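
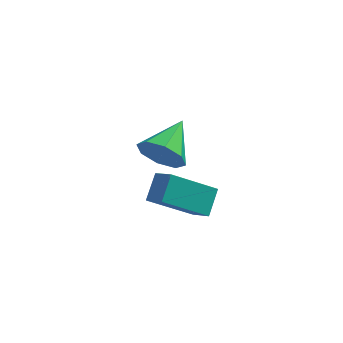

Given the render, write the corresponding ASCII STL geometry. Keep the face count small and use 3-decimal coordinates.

solid 
facet normal -0.288 -0.894 -0.344
outer loop
vertex -0.458 1.59 -4.196
vertex -0.944 1.434 -3.383
vertex -1.152 1.828 -4.233
endloop
endfacet
facet normal 0.269 0.680 -0.682
outer loop
vertex -0.458 1.59 -4.196
vertex -1.152 1.828 -4.233
vertex -0.436 3.006 -2.777
endloop
endfacet
facet normal -0.288 -0.894 -0.344
outer loop
vertex -1.152 1.828 -4.233
vertex -0.944 1.434 -3.383
vertex -1.724 1.835 -3.772
endloop
endfacet
facet normal -0.368 0.803 -0.469
outer loop
vertex -1.152 1.828 -4.233
vertex -1.724 1.835 -3.772
vertex -0.436 3.006 -2.777
endloop
endfacet
facet normal -0.288 -0.894 -0.344
outer loop
vertex -1.724 1.835 -3.772
vertex -0.944 1.434 -3.383
vertex -1.839 1.607 -3.083
endloop
endfacet
facet normal -0.714 0.692 0.110
outer loop
vertex -1.724 1.835 -3.772
vertex -1.839 1.607 -3.083
vertex -0.436 3.006 -2.777
endloop
endfacet
facet normal -0.288 -0.893 -0.345
outer loop
vertex -1.839 1.607 -3.083
vertex -0.944 1.434 -3.383
vertex -1.43 1.277 -2.57
endloop
endfacet
facet normal -0.566 0.411 0.715
outer loop
vertex -1.839 1.607 -3.083
vertex -1.43 1.277 -2.57
vertex -0.436 3.006 -2.777
endloop
endfacet
facet normal -0.288 -0.893 -0.345
outer loop
vertex -1.43 1.277 -2.57
vertex -0.944 1.434 -3.383
vertex -0.736 1.039 -2.533
endloop
endfacet
facet normal -0.010 0.125 0.992
outer loop
vertex -1.43 1.277 -2.57
vertex -0.736 1.039 -2.533
vertex -0.436 3.006 -2.777
endloop
endfacet
facet normal -0.289 -0.893 -0.345
outer loop
vertex -0.736 1.039 -2.533
vertex -0.944 1.434 -3.383
vertex -0.164 1.032 -2.994
endloop
endfacet
facet normal 0.628 0.001 0.779
outer loop
vertex -0.736 1.039 -2.533
vertex -0.164 1.032 -2.994
vertex -0.436 3.006 -2.777
endloop
endfacet
facet normal -0.288 -0.893 -0.345
outer loop
vertex -0.164 1.032 -2.994
vertex -0.944 1.434 -3.383
vertex -0.048 1.26 -3.682
endloop
endfacet
facet normal 0.973 0.112 0.201
outer loop
vertex -0.164 1.032 -2.994
vertex -0.048 1.26 -3.682
vertex -0.436 3.006 -2.777
endloop
endfacet
facet normal -0.288 -0.894 -0.344
outer loop
vertex -0.048 1.26 -3.682
vertex -0.944 1.434 -3.383
vertex -0.458 1.59 -4.196
endloop
endfacet
facet normal 0.825 0.394 -0.405
outer loop
vertex -0.048 1.26 -3.682
vertex -0.458 1.59 -4.196
vertex -0.436 3.006 -2.777
endloop
endfacet
facet normal -0.631 0.555 -0.542
outer loop
vertex -0.85 -2.154 -2.525
vertex -0.677 -1.293 -1.845
vertex 0.625 -1.568 -3.641
endloop
endfacet
facet normal -0.156 -0.775 -0.613
outer loop
vertex 1.237 -2.107 -3.115
vertex -0.85 -2.154 -2.525
vertex 0.625 -1.568 -3.641
endloop
endfacet
facet normal -0.630 0.555 -0.542
outer loop
vertex 0.625 -1.568 -3.641
vertex -0.677 -1.293 -1.845
vertex 0.798 -0.708 -2.961
endloop
endfacet
facet normal 0.760 0.302 -0.575
outer loop
vertex 0.798 -0.708 -2.961
vertex 1.237 -2.107 -3.115
vertex 0.625 -1.568 -3.641
endloop
endfacet
facet normal -0.760 -0.302 0.575
outer loop
vertex -0.85 -2.154 -2.525
vertex -0.065 -1.832 -1.319
vertex -0.677 -1.293 -1.845
endloop
endfacet
facet normal -0.156 -0.775 -0.612
outer loop
vertex -0.238 -2.692 -1.999
vertex -0.85 -2.154 -2.525
vertex 1.237 -2.107 -3.115
endloop
endfacet
facet normal -0.760 -0.302 0.575
outer loop
vertex -0.238 -2.692 -1.999
vertex -0.065 -1.832 -1.319
vertex -0.85 -2.154 -2.525
endloop
endfacet
facet normal 0.156 0.775 0.612
outer loop
vertex -0.677 -1.293 -1.845
vertex -0.065 -1.832 -1.319
vertex 0.798 -0.708 -2.961
endloop
endfacet
facet normal 0.760 0.302 -0.576
outer loop
vertex 1.41 -1.246 -2.435
vertex 1.237 -2.107 -3.115
vertex 0.798 -0.708 -2.961
endloop
endfacet
facet normal 0.155 0.775 0.612
outer loop
vertex 0.798 -0.708 -2.961
vertex -0.065 -1.832 -1.319
vertex 1.41 -1.246 -2.435
endloop
endfacet
facet normal 0.631 -0.555 0.542
outer loop
vertex 1.41 -1.246 -2.435
vertex -0.238 -2.692 -1.999
vertex 1.237 -2.107 -3.115
endloop
endfacet
facet normal 0.631 -0.555 0.542
outer loop
vertex -0.065 -1.832 -1.319
vertex -0.238 -2.692 -1.999
vertex 1.41 -1.246 -2.435
endloop
endfacet

endsolid


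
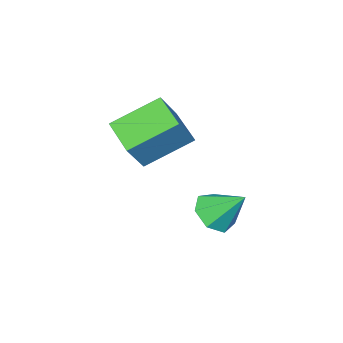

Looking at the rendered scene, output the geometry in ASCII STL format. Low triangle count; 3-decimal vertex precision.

solid 
facet normal -0.566 -0.087 -0.820
outer loop
vertex -2.287 0.161 0.076
vertex -3.991 1.034 1.16
vertex -1.815 1.687 -0.412
endloop
endfacet
facet normal 0.774 -0.397 -0.493
outer loop
vertex -0.909 1.826 0.9
vertex -2.287 0.161 0.076
vertex -1.815 1.687 -0.412
endloop
endfacet
facet normal -0.566 -0.087 -0.820
outer loop
vertex -1.815 1.687 -0.412
vertex -3.991 1.034 1.16
vertex -3.519 2.56 0.672
endloop
endfacet
facet normal 0.282 0.914 -0.292
outer loop
vertex -3.519 2.56 0.672
vertex -0.909 1.826 0.9
vertex -1.815 1.687 -0.412
endloop
endfacet
facet normal -0.282 -0.914 0.292
outer loop
vertex -2.287 0.161 0.076
vertex -3.085 1.173 2.472
vertex -3.991 1.034 1.16
endloop
endfacet
facet normal 0.774 -0.397 -0.493
outer loop
vertex -1.381 0.3 1.388
vertex -2.287 0.161 0.076
vertex -0.909 1.826 0.9
endloop
endfacet
facet normal -0.282 -0.914 0.292
outer loop
vertex -1.381 0.3 1.388
vertex -3.085 1.173 2.472
vertex -2.287 0.161 0.076
endloop
endfacet
facet normal -0.774 0.397 0.493
outer loop
vertex -3.991 1.034 1.16
vertex -3.085 1.173 2.472
vertex -3.519 2.56 0.672
endloop
endfacet
facet normal 0.282 0.914 -0.292
outer loop
vertex -2.613 2.699 1.984
vertex -0.909 1.826 0.9
vertex -3.519 2.56 0.672
endloop
endfacet
facet normal -0.774 0.397 0.493
outer loop
vertex -3.519 2.56 0.672
vertex -3.085 1.173 2.472
vertex -2.613 2.699 1.984
endloop
endfacet
facet normal 0.566 0.087 0.820
outer loop
vertex -2.613 2.699 1.984
vertex -1.381 0.3 1.388
vertex -0.909 1.826 0.9
endloop
endfacet
facet normal 0.566 0.087 0.820
outer loop
vertex -3.085 1.173 2.472
vertex -1.381 0.3 1.388
vertex -2.613 2.699 1.984
endloop
endfacet
facet normal 0.257 -0.649 -0.716
outer loop
vertex -2.899 3.235 -2.515
vertex -3.747 3.389 -2.959
vertex -2.907 3.858 -3.082
endloop
endfacet
facet normal 0.746 0.453 0.488
outer loop
vertex -2.899 3.235 -2.515
vertex -2.907 3.858 -3.082
vertex -4.193 4.511 -1.721
endloop
endfacet
facet normal 0.257 -0.649 -0.716
outer loop
vertex -2.907 3.858 -3.082
vertex -3.747 3.389 -2.959
vertex -3.548 4.127 -3.556
endloop
endfacet
facet normal 0.414 0.909 -0.045
outer loop
vertex -2.907 3.858 -3.082
vertex -3.548 4.127 -3.556
vertex -4.193 4.511 -1.721
endloop
endfacet
facet normal 0.257 -0.649 -0.716
outer loop
vertex -3.548 4.127 -3.556
vertex -3.747 3.389 -2.959
vertex -4.339 3.841 -3.581
endloop
endfacet
facet normal -0.316 0.900 -0.299
outer loop
vertex -3.548 4.127 -3.556
vertex -4.339 3.841 -3.581
vertex -4.193 4.511 -1.721
endloop
endfacet
facet normal 0.258 -0.648 -0.716
outer loop
vertex -4.339 3.841 -3.581
vertex -3.747 3.389 -2.959
vertex -4.684 3.214 -3.138
endloop
endfacet
facet normal -0.897 0.433 -0.086
outer loop
vertex -4.339 3.841 -3.581
vertex -4.684 3.214 -3.138
vertex -4.193 4.511 -1.721
endloop
endfacet
facet normal 0.258 -0.649 -0.716
outer loop
vertex -4.684 3.214 -3.138
vertex -3.747 3.389 -2.959
vertex -4.324 2.719 -2.56
endloop
endfacet
facet normal -0.890 -0.139 0.435
outer loop
vertex -4.684 3.214 -3.138
vertex -4.324 2.719 -2.56
vertex -4.193 4.511 -1.721
endloop
endfacet
facet normal 0.258 -0.648 -0.716
outer loop
vertex -4.324 2.719 -2.56
vertex -3.747 3.389 -2.959
vertex -3.529 2.729 -2.283
endloop
endfacet
facet normal -0.299 -0.387 0.872
outer loop
vertex -4.324 2.719 -2.56
vertex -3.529 2.729 -2.283
vertex -4.193 4.511 -1.721
endloop
endfacet
facet normal 0.257 -0.649 -0.716
outer loop
vertex -3.529 2.729 -2.283
vertex -3.747 3.389 -2.959
vertex -2.899 3.235 -2.515
endloop
endfacet
facet normal 0.428 -0.123 0.895
outer loop
vertex -3.529 2.729 -2.283
vertex -2.899 3.235 -2.515
vertex -4.193 4.511 -1.721
endloop
endfacet

endsolid


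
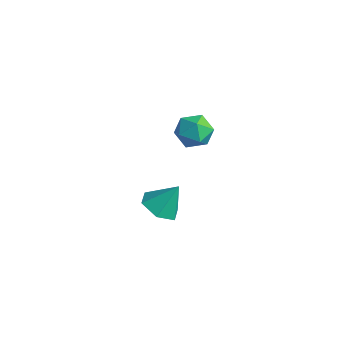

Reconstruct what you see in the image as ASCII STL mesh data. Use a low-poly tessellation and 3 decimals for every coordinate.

solid 
facet normal -0.175 0.077 0.982
outer loop
vertex 3.148 -1.11 3.747
vertex 2.765 -2.055 3.753
vertex 3.76 -1.908 3.919
endloop
endfacet
facet normal 0.389 0.469 0.793
outer loop
vertex 3.148 -1.11 3.747
vertex 3.76 -1.908 3.919
vertex 4.072 -1.147 3.316
endloop
endfacet
facet normal 0.177 0.938 0.298
outer loop
vertex 3.148 -1.11 3.747
vertex 4.072 -1.147 3.316
vertex 3.269 -0.824 2.776
endloop
endfacet
facet normal -0.519 0.835 0.181
outer loop
vertex 3.148 -1.11 3.747
vertex 3.269 -0.824 2.776
vertex 2.461 -1.385 3.046
endloop
endfacet
facet normal -0.737 0.303 0.604
outer loop
vertex 3.148 -1.11 3.747
vertex 2.461 -1.385 3.046
vertex 2.765 -2.055 3.753
endloop
endfacet
facet normal 0.869 0.034 0.493
outer loop
vertex 4.072 -1.147 3.316
vertex 3.76 -1.908 3.919
vertex 4.259 -2.115 3.054
endloop
endfacet
facet normal -0.044 -0.601 0.798
outer loop
vertex 3.76 -1.908 3.919
vertex 2.765 -2.055 3.753
vertex 3.451 -2.676 3.324
endloop
endfacet
facet normal -0.954 -0.235 0.187
outer loop
vertex 2.765 -2.055 3.753
vertex 2.461 -1.385 3.046
vertex 2.648 -2.353 2.784
endloop
endfacet
facet normal -0.601 0.626 -0.497
outer loop
vertex 2.461 -1.385 3.046
vertex 3.269 -0.824 2.776
vertex 2.96 -1.592 2.181
endloop
endfacet
facet normal 0.526 0.793 -0.307
outer loop
vertex 3.269 -0.824 2.776
vertex 4.072 -1.147 3.316
vertex 3.955 -1.445 2.347
endloop
endfacet
facet normal 0.519 -0.835 -0.181
outer loop
vertex 3.572 -2.39 2.353
vertex 4.259 -2.115 3.054
vertex 3.451 -2.676 3.324
endloop
endfacet
facet normal -0.177 -0.938 -0.298
outer loop
vertex 3.572 -2.39 2.353
vertex 3.451 -2.676 3.324
vertex 2.648 -2.353 2.784
endloop
endfacet
facet normal -0.389 -0.469 -0.793
outer loop
vertex 3.572 -2.39 2.353
vertex 2.648 -2.353 2.784
vertex 2.96 -1.592 2.181
endloop
endfacet
facet normal 0.175 -0.077 -0.982
outer loop
vertex 3.572 -2.39 2.353
vertex 2.96 -1.592 2.181
vertex 3.955 -1.445 2.347
endloop
endfacet
facet normal 0.737 -0.303 -0.604
outer loop
vertex 3.572 -2.39 2.353
vertex 3.955 -1.445 2.347
vertex 4.259 -2.115 3.054
endloop
endfacet
facet normal 0.601 -0.626 0.497
outer loop
vertex 3.451 -2.676 3.324
vertex 4.259 -2.115 3.054
vertex 3.76 -1.908 3.919
endloop
endfacet
facet normal -0.526 -0.793 0.307
outer loop
vertex 2.648 -2.353 2.784
vertex 3.451 -2.676 3.324
vertex 2.765 -2.055 3.753
endloop
endfacet
facet normal -0.869 -0.034 -0.493
outer loop
vertex 2.96 -1.592 2.181
vertex 2.648 -2.353 2.784
vertex 2.461 -1.385 3.046
endloop
endfacet
facet normal 0.044 0.601 -0.798
outer loop
vertex 3.955 -1.445 2.347
vertex 2.96 -1.592 2.181
vertex 3.269 -0.824 2.776
endloop
endfacet
facet normal 0.954 0.235 -0.187
outer loop
vertex 4.259 -2.115 3.054
vertex 3.955 -1.445 2.347
vertex 4.072 -1.147 3.316
endloop
endfacet
facet normal -0.285 -0.462 -0.840
outer loop
vertex 2.65 -2.317 -3.743
vertex 1.648 -2.443 -3.334
vertex 1.894 -1.55 -3.909
endloop
endfacet
facet normal 0.717 0.696 -0.048
outer loop
vertex 2.65 -2.317 -3.743
vertex 1.894 -1.55 -3.909
vertex 2.132 -1.657 -1.906
endloop
endfacet
facet normal -0.285 -0.462 -0.840
outer loop
vertex 1.894 -1.55 -3.909
vertex 1.648 -2.443 -3.334
vertex 0.891 -1.676 -3.499
endloop
endfacet
facet normal -0.098 0.993 0.065
outer loop
vertex 1.894 -1.55 -3.909
vertex 0.891 -1.676 -3.499
vertex 2.132 -1.657 -1.906
endloop
endfacet
facet normal -0.285 -0.462 -0.840
outer loop
vertex 0.891 -1.676 -3.499
vertex 1.648 -2.443 -3.334
vertex 0.646 -2.569 -2.924
endloop
endfacet
facet normal -0.676 0.521 0.521
outer loop
vertex 0.891 -1.676 -3.499
vertex 0.646 -2.569 -2.924
vertex 2.132 -1.657 -1.906
endloop
endfacet
facet normal -0.285 -0.462 -0.840
outer loop
vertex 0.646 -2.569 -2.924
vertex 1.648 -2.443 -3.334
vertex 1.402 -3.336 -2.759
endloop
endfacet
facet normal -0.440 -0.248 0.863
outer loop
vertex 0.646 -2.569 -2.924
vertex 1.402 -3.336 -2.759
vertex 2.132 -1.657 -1.906
endloop
endfacet
facet normal -0.284 -0.462 -0.840
outer loop
vertex 1.402 -3.336 -2.759
vertex 1.648 -2.443 -3.334
vertex 2.405 -3.21 -3.168
endloop
endfacet
facet normal 0.374 -0.544 0.751
outer loop
vertex 1.402 -3.336 -2.759
vertex 2.405 -3.21 -3.168
vertex 2.132 -1.657 -1.906
endloop
endfacet
facet normal -0.285 -0.463 -0.840
outer loop
vertex 2.405 -3.21 -3.168
vertex 1.648 -2.443 -3.334
vertex 2.65 -2.317 -3.743
endloop
endfacet
facet normal 0.953 -0.072 0.295
outer loop
vertex 2.405 -3.21 -3.168
vertex 2.65 -2.317 -3.743
vertex 2.132 -1.657 -1.906
endloop
endfacet

endsolid


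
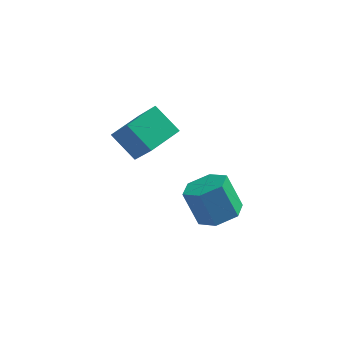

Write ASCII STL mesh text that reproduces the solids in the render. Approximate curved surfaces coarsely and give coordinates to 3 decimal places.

solid 
facet normal 0.417 -0.185 -0.890
outer loop
vertex 3.011 1.665 -1.3
vertex 2.362 2.056 -1.685
vertex 3.05 2.5 -1.455
endloop
endfacet
facet normal 0.908 0.035 0.418
outer loop
vertex 3.011 1.665 -1.3
vertex 3.05 2.5 -1.455
vertex 2.407 1.933 -0.01
endloop
endfacet
facet normal 0.908 0.036 0.418
outer loop
vertex 2.407 1.933 -0.01
vertex 3.05 2.5 -1.455
vertex 2.445 2.768 -0.165
endloop
endfacet
facet normal -0.417 0.184 0.890
outer loop
vertex 2.407 1.933 -0.01
vertex 2.445 2.768 -0.165
vertex 1.758 2.324 -0.395
endloop
endfacet
facet normal 0.417 -0.184 -0.890
outer loop
vertex 3.05 2.5 -1.455
vertex 2.362 2.056 -1.685
vertex 2.4 2.891 -1.84
endloop
endfacet
facet normal 0.493 0.869 0.051
outer loop
vertex 3.05 2.5 -1.455
vertex 2.4 2.891 -1.84
vertex 2.445 2.768 -0.165
endloop
endfacet
facet normal 0.493 0.868 0.051
outer loop
vertex 2.445 2.768 -0.165
vertex 2.4 2.891 -1.84
vertex 1.796 3.159 -0.55
endloop
endfacet
facet normal -0.417 0.184 0.890
outer loop
vertex 2.445 2.768 -0.165
vertex 1.796 3.159 -0.55
vertex 1.758 2.324 -0.395
endloop
endfacet
facet normal 0.417 -0.184 -0.890
outer loop
vertex 2.4 2.891 -1.84
vertex 2.362 2.056 -1.685
vertex 1.713 2.447 -2.07
endloop
endfacet
facet normal -0.415 0.832 -0.367
outer loop
vertex 2.4 2.891 -1.84
vertex 1.713 2.447 -2.07
vertex 1.796 3.159 -0.55
endloop
endfacet
facet normal -0.415 0.832 -0.367
outer loop
vertex 1.796 3.159 -0.55
vertex 1.713 2.447 -2.07
vertex 1.109 2.715 -0.78
endloop
endfacet
facet normal -0.417 0.184 0.890
outer loop
vertex 1.796 3.159 -0.55
vertex 1.109 2.715 -0.78
vertex 1.758 2.324 -0.395
endloop
endfacet
facet normal 0.417 -0.184 -0.890
outer loop
vertex 1.713 2.447 -2.07
vertex 2.362 2.056 -1.685
vertex 1.675 1.612 -1.915
endloop
endfacet
facet normal -0.908 -0.036 -0.418
outer loop
vertex 1.713 2.447 -2.07
vertex 1.675 1.612 -1.915
vertex 1.109 2.715 -0.78
endloop
endfacet
facet normal -0.908 -0.035 -0.418
outer loop
vertex 1.109 2.715 -0.78
vertex 1.675 1.612 -1.915
vertex 1.07 1.88 -0.625
endloop
endfacet
facet normal -0.417 0.185 0.890
outer loop
vertex 1.109 2.715 -0.78
vertex 1.07 1.88 -0.625
vertex 1.758 2.324 -0.395
endloop
endfacet
facet normal 0.417 -0.184 -0.890
outer loop
vertex 1.675 1.612 -1.915
vertex 2.362 2.056 -1.685
vertex 2.324 1.221 -1.53
endloop
endfacet
facet normal -0.493 -0.868 -0.051
outer loop
vertex 1.675 1.612 -1.915
vertex 2.324 1.221 -1.53
vertex 1.07 1.88 -0.625
endloop
endfacet
facet normal -0.493 -0.869 -0.050
outer loop
vertex 1.07 1.88 -0.625
vertex 2.324 1.221 -1.53
vertex 1.72 1.489 -0.24
endloop
endfacet
facet normal -0.417 0.184 0.890
outer loop
vertex 1.07 1.88 -0.625
vertex 1.72 1.489 -0.24
vertex 1.758 2.324 -0.395
endloop
endfacet
facet normal 0.417 -0.184 -0.890
outer loop
vertex 2.324 1.221 -1.53
vertex 2.362 2.056 -1.685
vertex 3.011 1.665 -1.3
endloop
endfacet
facet normal 0.415 -0.832 0.367
outer loop
vertex 2.324 1.221 -1.53
vertex 3.011 1.665 -1.3
vertex 1.72 1.489 -0.24
endloop
endfacet
facet normal 0.415 -0.832 0.367
outer loop
vertex 1.72 1.489 -0.24
vertex 3.011 1.665 -1.3
vertex 2.407 1.933 -0.01
endloop
endfacet
facet normal -0.417 0.184 0.890
outer loop
vertex 1.72 1.489 -0.24
vertex 2.407 1.933 -0.01
vertex 1.758 2.324 -0.395
endloop
endfacet
facet normal -0.440 0.465 -0.768
outer loop
vertex -1.388 2.017 2.101
vertex -0.641 3.094 2.325
vertex -0.492 1.559 1.311
endloop
endfacet
facet normal -0.562 -0.810 -0.168
outer loop
vertex 0.221 0.806 2.555
vertex -1.388 2.017 2.101
vertex -0.492 1.559 1.311
endloop
endfacet
facet normal -0.440 0.465 -0.768
outer loop
vertex -0.492 1.559 1.311
vertex -0.641 3.094 2.325
vertex 0.256 2.636 1.534
endloop
endfacet
facet normal 0.700 -0.358 -0.618
outer loop
vertex 0.256 2.636 1.534
vertex 0.221 0.806 2.555
vertex -0.492 1.559 1.311
endloop
endfacet
facet normal -0.700 0.357 0.618
outer loop
vertex -1.388 2.017 2.101
vertex 0.072 2.341 3.569
vertex -0.641 3.094 2.325
endloop
endfacet
facet normal -0.562 -0.810 -0.168
outer loop
vertex -0.676 1.264 3.346
vertex -1.388 2.017 2.101
vertex 0.221 0.806 2.555
endloop
endfacet
facet normal -0.700 0.359 0.617
outer loop
vertex -0.676 1.264 3.346
vertex 0.072 2.341 3.569
vertex -1.388 2.017 2.101
endloop
endfacet
facet normal 0.562 0.810 0.168
outer loop
vertex -0.641 3.094 2.325
vertex 0.072 2.341 3.569
vertex 0.256 2.636 1.534
endloop
endfacet
facet normal 0.701 -0.358 -0.617
outer loop
vertex 0.968 1.883 2.779
vertex 0.221 0.806 2.555
vertex 0.256 2.636 1.534
endloop
endfacet
facet normal 0.562 0.810 0.168
outer loop
vertex 0.256 2.636 1.534
vertex 0.072 2.341 3.569
vertex 0.968 1.883 2.779
endloop
endfacet
facet normal 0.440 -0.465 0.768
outer loop
vertex 0.968 1.883 2.779
vertex -0.676 1.264 3.346
vertex 0.221 0.806 2.555
endloop
endfacet
facet normal 0.440 -0.465 0.768
outer loop
vertex 0.072 2.341 3.569
vertex -0.676 1.264 3.346
vertex 0.968 1.883 2.779
endloop
endfacet

endsolid


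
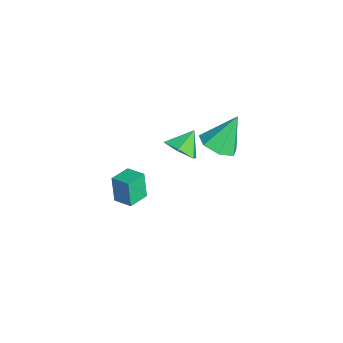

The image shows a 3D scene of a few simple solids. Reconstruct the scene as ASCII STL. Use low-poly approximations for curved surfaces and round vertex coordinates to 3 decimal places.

solid 
facet normal -0.690 0.711 -0.137
outer loop
vertex -1.775 -1.596 -2.726
vertex -1.007 -0.804 -2.482
vertex -1.376 -1.506 -4.273
endloop
endfacet
facet normal -0.680 -0.701 -0.216
outer loop
vertex -0.493 -2.416 -4.098
vertex -1.775 -1.596 -2.726
vertex -1.376 -1.506 -4.273
endloop
endfacet
facet normal -0.689 0.711 -0.137
outer loop
vertex -1.376 -1.506 -4.273
vertex -1.007 -0.804 -2.482
vertex -0.607 -0.714 -4.029
endloop
endfacet
facet normal 0.249 0.056 -0.967
outer loop
vertex -0.607 -0.714 -4.029
vertex -0.493 -2.416 -4.098
vertex -1.376 -1.506 -4.273
endloop
endfacet
facet normal -0.249 -0.056 0.967
outer loop
vertex -1.775 -1.596 -2.726
vertex -0.124 -1.714 -2.307
vertex -1.007 -0.804 -2.482
endloop
endfacet
facet normal -0.680 -0.701 -0.217
outer loop
vertex -0.893 -2.506 -2.551
vertex -1.775 -1.596 -2.726
vertex -0.493 -2.416 -4.098
endloop
endfacet
facet normal -0.249 -0.056 0.967
outer loop
vertex -0.893 -2.506 -2.551
vertex -0.124 -1.714 -2.307
vertex -1.775 -1.596 -2.726
endloop
endfacet
facet normal 0.680 0.701 0.216
outer loop
vertex -1.007 -0.804 -2.482
vertex -0.124 -1.714 -2.307
vertex -0.607 -0.714 -4.029
endloop
endfacet
facet normal 0.249 0.056 -0.967
outer loop
vertex 0.275 -1.624 -3.854
vertex -0.493 -2.416 -4.098
vertex -0.607 -0.714 -4.029
endloop
endfacet
facet normal 0.680 0.701 0.216
outer loop
vertex -0.607 -0.714 -4.029
vertex -0.124 -1.714 -2.307
vertex 0.275 -1.624 -3.854
endloop
endfacet
facet normal 0.690 -0.711 0.137
outer loop
vertex 0.275 -1.624 -3.854
vertex -0.893 -2.506 -2.551
vertex -0.493 -2.416 -4.098
endloop
endfacet
facet normal 0.689 -0.711 0.136
outer loop
vertex -0.124 -1.714 -2.307
vertex -0.893 -2.506 -2.551
vertex 0.275 -1.624 -3.854
endloop
endfacet
facet normal 0.474 -0.580 -0.663
outer loop
vertex 3.332 0.452 3.994
vertex 2.635 0.665 3.309
vertex 3.45 1.24 3.389
endloop
endfacet
facet normal 0.472 0.491 0.732
outer loop
vertex 3.332 0.452 3.994
vertex 3.45 1.24 3.389
vertex 2.005 1.435 4.191
endloop
endfacet
facet normal 0.474 -0.579 -0.663
outer loop
vertex 3.45 1.24 3.389
vertex 2.635 0.665 3.309
vertex 2.753 1.453 2.705
endloop
endfacet
facet normal 0.192 0.975 0.108
outer loop
vertex 3.45 1.24 3.389
vertex 2.753 1.453 2.705
vertex 2.005 1.435 4.191
endloop
endfacet
facet normal 0.474 -0.579 -0.663
outer loop
vertex 2.753 1.453 2.705
vertex 2.635 0.665 3.309
vertex 1.938 0.878 2.624
endloop
endfacet
facet normal -0.539 0.801 -0.262
outer loop
vertex 2.753 1.453 2.705
vertex 1.938 0.878 2.624
vertex 2.005 1.435 4.191
endloop
endfacet
facet normal 0.474 -0.579 -0.663
outer loop
vertex 1.938 0.878 2.624
vertex 2.635 0.665 3.309
vertex 1.821 0.09 3.229
endloop
endfacet
facet normal -0.990 0.141 -0.008
outer loop
vertex 1.938 0.878 2.624
vertex 1.821 0.09 3.229
vertex 2.005 1.435 4.191
endloop
endfacet
facet normal 0.474 -0.579 -0.663
outer loop
vertex 1.821 0.09 3.229
vertex 2.635 0.665 3.309
vertex 2.518 -0.123 3.913
endloop
endfacet
facet normal -0.709 -0.343 0.616
outer loop
vertex 1.821 0.09 3.229
vertex 2.518 -0.123 3.913
vertex 2.005 1.435 4.191
endloop
endfacet
facet normal 0.475 -0.579 -0.663
outer loop
vertex 2.518 -0.123 3.913
vertex 2.635 0.665 3.309
vertex 3.332 0.452 3.994
endloop
endfacet
facet normal 0.021 -0.169 0.985
outer loop
vertex 2.518 -0.123 3.913
vertex 3.332 0.452 3.994
vertex 2.005 1.435 4.191
endloop
endfacet
facet normal 0.193 -0.479 -0.856
outer loop
vertex 1.066 2.011 1.916
vertex 0.567 2.804 1.36
vertex 1.618 2.728 1.639
endloop
endfacet
facet normal 0.638 -0.204 0.743
outer loop
vertex 1.066 2.011 1.916
vertex 1.618 2.728 1.639
vertex 0.153 3.836 3.2
endloop
endfacet
facet normal 0.193 -0.480 -0.856
outer loop
vertex 1.618 2.728 1.639
vertex 0.567 2.804 1.36
vertex 1.378 3.502 1.151
endloop
endfacet
facet normal 0.782 0.487 0.388
outer loop
vertex 1.618 2.728 1.639
vertex 1.378 3.502 1.151
vertex 0.153 3.836 3.2
endloop
endfacet
facet normal 0.192 -0.480 -0.856
outer loop
vertex 1.378 3.502 1.151
vertex 0.567 2.804 1.36
vertex 0.527 3.751 0.82
endloop
endfacet
facet normal 0.277 0.961 0.009
outer loop
vertex 1.378 3.502 1.151
vertex 0.527 3.751 0.82
vertex 0.153 3.836 3.2
endloop
endfacet
facet normal 0.192 -0.480 -0.856
outer loop
vertex 0.527 3.751 0.82
vertex 0.567 2.804 1.36
vertex -0.294 3.287 0.896
endloop
endfacet
facet normal -0.497 0.861 -0.109
outer loop
vertex 0.527 3.751 0.82
vertex -0.294 3.287 0.896
vertex 0.153 3.836 3.2
endloop
endfacet
facet normal 0.192 -0.480 -0.856
outer loop
vertex -0.294 3.287 0.896
vertex 0.567 2.804 1.36
vertex -0.467 2.46 1.321
endloop
endfacet
facet normal -0.957 0.263 0.123
outer loop
vertex -0.294 3.287 0.896
vertex -0.467 2.46 1.321
vertex 0.153 3.836 3.2
endloop
endfacet
facet normal 0.192 -0.480 -0.856
outer loop
vertex -0.467 2.46 1.321
vertex 0.567 2.804 1.36
vertex 0.138 1.892 1.775
endloop
endfacet
facet normal -0.757 -0.383 0.530
outer loop
vertex -0.467 2.46 1.321
vertex 0.138 1.892 1.775
vertex 0.153 3.836 3.2
endloop
endfacet
facet normal 0.192 -0.480 -0.856
outer loop
vertex 0.138 1.892 1.775
vertex 0.567 2.804 1.36
vertex 1.066 2.011 1.916
endloop
endfacet
facet normal -0.047 -0.590 0.806
outer loop
vertex 0.138 1.892 1.775
vertex 1.066 2.011 1.916
vertex 0.153 3.836 3.2
endloop
endfacet

endsolid


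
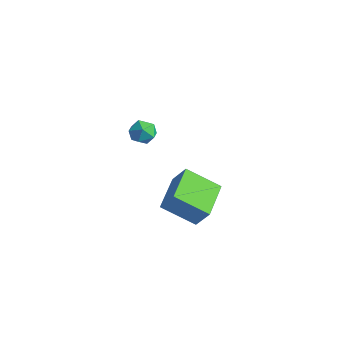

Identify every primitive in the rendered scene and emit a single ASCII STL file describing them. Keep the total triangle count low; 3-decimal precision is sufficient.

solid 
facet normal -0.838 0.241 0.490
outer loop
vertex -3.12 -1.534 2.916
vertex -2.763 -1.435 3.478
vertex -2.866 -0.925 3.051
endloop
endfacet
facet normal -0.887 0.415 -0.202
outer loop
vertex -3.12 -1.534 2.916
vertex -2.866 -0.925 3.051
vertex -2.838 -1.17 2.425
endloop
endfacet
facet normal -0.790 -0.179 -0.586
outer loop
vertex -3.12 -1.534 2.916
vertex -2.838 -1.17 2.425
vertex -2.718 -1.83 2.465
endloop
endfacet
facet normal -0.680 -0.721 -0.133
outer loop
vertex -3.12 -1.534 2.916
vertex -2.718 -1.83 2.465
vertex -2.672 -1.994 3.116
endloop
endfacet
facet normal -0.710 -0.460 0.532
outer loop
vertex -3.12 -1.534 2.916
vertex -2.672 -1.994 3.116
vertex -2.763 -1.435 3.478
endloop
endfacet
facet normal -0.356 0.865 -0.354
outer loop
vertex -2.838 -1.17 2.425
vertex -2.866 -0.925 3.051
vertex -2.308 -0.846 2.684
endloop
endfacet
facet normal -0.277 0.583 0.764
outer loop
vertex -2.866 -0.925 3.051
vertex -2.763 -1.435 3.478
vertex -2.262 -1.01 3.335
endloop
endfacet
facet normal -0.070 -0.550 0.832
outer loop
vertex -2.763 -1.435 3.478
vertex -2.672 -1.994 3.116
vertex -2.142 -1.67 3.375
endloop
endfacet
facet normal -0.022 -0.970 -0.243
outer loop
vertex -2.672 -1.994 3.116
vertex -2.718 -1.83 2.465
vertex -2.114 -1.915 2.749
endloop
endfacet
facet normal -0.198 -0.095 -0.976
outer loop
vertex -2.718 -1.83 2.465
vertex -2.838 -1.17 2.425
vertex -2.217 -1.405 2.322
endloop
endfacet
facet normal 0.680 0.721 0.133
outer loop
vertex -1.86 -1.306 2.884
vertex -2.308 -0.846 2.684
vertex -2.262 -1.01 3.335
endloop
endfacet
facet normal 0.790 0.179 0.586
outer loop
vertex -1.86 -1.306 2.884
vertex -2.262 -1.01 3.335
vertex -2.142 -1.67 3.375
endloop
endfacet
facet normal 0.887 -0.415 0.202
outer loop
vertex -1.86 -1.306 2.884
vertex -2.142 -1.67 3.375
vertex -2.114 -1.915 2.749
endloop
endfacet
facet normal 0.838 -0.241 -0.490
outer loop
vertex -1.86 -1.306 2.884
vertex -2.114 -1.915 2.749
vertex -2.217 -1.405 2.322
endloop
endfacet
facet normal 0.710 0.460 -0.532
outer loop
vertex -1.86 -1.306 2.884
vertex -2.217 -1.405 2.322
vertex -2.308 -0.846 2.684
endloop
endfacet
facet normal 0.022 0.970 0.243
outer loop
vertex -2.262 -1.01 3.335
vertex -2.308 -0.846 2.684
vertex -2.866 -0.925 3.051
endloop
endfacet
facet normal 0.198 0.095 0.976
outer loop
vertex -2.142 -1.67 3.375
vertex -2.262 -1.01 3.335
vertex -2.763 -1.435 3.478
endloop
endfacet
facet normal 0.356 -0.865 0.354
outer loop
vertex -2.114 -1.915 2.749
vertex -2.142 -1.67 3.375
vertex -2.672 -1.994 3.116
endloop
endfacet
facet normal 0.277 -0.583 -0.764
outer loop
vertex -2.217 -1.405 2.322
vertex -2.114 -1.915 2.749
vertex -2.718 -1.83 2.465
endloop
endfacet
facet normal 0.070 0.550 -0.832
outer loop
vertex -2.308 -0.846 2.684
vertex -2.217 -1.405 2.322
vertex -2.838 -1.17 2.425
endloop
endfacet
facet normal -0.588 0.787 0.188
outer loop
vertex -3.838 1.115 -2.242
vertex -3.199 1.354 -1.243
vertex -2.716 2.185 -3.215
endloop
endfacet
facet normal -0.528 -0.198 -0.826
outer loop
vertex -1.581 0.666 -3.577
vertex -3.838 1.115 -2.242
vertex -2.716 2.185 -3.215
endloop
endfacet
facet normal -0.588 0.787 0.188
outer loop
vertex -2.716 2.185 -3.215
vertex -3.199 1.354 -1.243
vertex -2.077 2.424 -2.215
endloop
endfacet
facet normal 0.613 0.585 -0.531
outer loop
vertex -2.077 2.424 -2.215
vertex -1.581 0.666 -3.577
vertex -2.716 2.185 -3.215
endloop
endfacet
facet normal -0.613 -0.585 0.532
outer loop
vertex -3.838 1.115 -2.242
vertex -2.064 -0.165 -1.605
vertex -3.199 1.354 -1.243
endloop
endfacet
facet normal -0.528 -0.197 -0.826
outer loop
vertex -2.703 -0.404 -2.605
vertex -3.838 1.115 -2.242
vertex -1.581 0.666 -3.577
endloop
endfacet
facet normal -0.613 -0.585 0.531
outer loop
vertex -2.703 -0.404 -2.605
vertex -2.064 -0.165 -1.605
vertex -3.838 1.115 -2.242
endloop
endfacet
facet normal 0.528 0.197 0.826
outer loop
vertex -3.199 1.354 -1.243
vertex -2.064 -0.165 -1.605
vertex -2.077 2.424 -2.215
endloop
endfacet
facet normal 0.613 0.585 -0.532
outer loop
vertex -0.942 0.905 -2.578
vertex -1.581 0.666 -3.577
vertex -2.077 2.424 -2.215
endloop
endfacet
facet normal 0.528 0.197 0.826
outer loop
vertex -2.077 2.424 -2.215
vertex -2.064 -0.165 -1.605
vertex -0.942 0.905 -2.578
endloop
endfacet
facet normal 0.588 -0.787 -0.188
outer loop
vertex -0.942 0.905 -2.578
vertex -2.703 -0.404 -2.605
vertex -1.581 0.666 -3.577
endloop
endfacet
facet normal 0.588 -0.787 -0.188
outer loop
vertex -2.064 -0.165 -1.605
vertex -2.703 -0.404 -2.605
vertex -0.942 0.905 -2.578
endloop
endfacet

endsolid


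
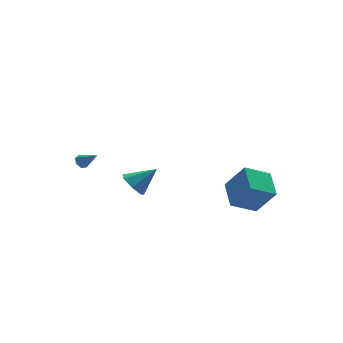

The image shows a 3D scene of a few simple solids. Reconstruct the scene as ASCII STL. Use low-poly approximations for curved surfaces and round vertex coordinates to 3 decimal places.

solid 
facet normal -0.531 0.587 -0.612
outer loop
vertex -3.713 4.017 0.649
vertex -3.943 4.22 1.043
vertex -3.521 4.367 0.818
endloop
endfacet
facet normal 0.855 -0.249 -0.456
outer loop
vertex -3.713 4.017 0.649
vertex -3.521 4.367 0.818
vertex -3.237 3.44 1.857
endloop
endfacet
facet normal -0.531 0.587 -0.611
outer loop
vertex -3.521 4.367 0.818
vertex -3.943 4.22 1.043
vertex -3.646 4.607 1.157
endloop
endfacet
facet normal 0.925 0.371 0.078
outer loop
vertex -3.521 4.367 0.818
vertex -3.646 4.607 1.157
vertex -3.237 3.44 1.857
endloop
endfacet
facet normal -0.531 0.587 -0.611
outer loop
vertex -3.646 4.607 1.157
vertex -3.943 4.22 1.043
vertex -3.995 4.556 1.411
endloop
endfacet
facet normal 0.427 0.570 0.701
outer loop
vertex -3.646 4.607 1.157
vertex -3.995 4.556 1.411
vertex -3.237 3.44 1.857
endloop
endfacet
facet normal -0.530 0.587 -0.611
outer loop
vertex -3.995 4.556 1.411
vertex -3.943 4.22 1.043
vertex -4.304 4.252 1.387
endloop
endfacet
facet normal -0.266 0.196 0.944
outer loop
vertex -3.995 4.556 1.411
vertex -4.304 4.252 1.387
vertex -3.237 3.44 1.857
endloop
endfacet
facet normal -0.530 0.587 -0.611
outer loop
vertex -4.304 4.252 1.387
vertex -3.943 4.22 1.043
vertex -4.341 3.925 1.105
endloop
endfacet
facet normal -0.629 -0.466 0.623
outer loop
vertex -4.304 4.252 1.387
vertex -4.341 3.925 1.105
vertex -3.237 3.44 1.857
endloop
endfacet
facet normal -0.530 0.587 -0.611
outer loop
vertex -4.341 3.925 1.105
vertex -3.943 4.22 1.043
vertex -4.078 3.82 0.776
endloop
endfacet
facet normal -0.391 -0.920 -0.019
outer loop
vertex -4.341 3.925 1.105
vertex -4.078 3.82 0.776
vertex -3.237 3.44 1.857
endloop
endfacet
facet normal -0.530 0.587 -0.612
outer loop
vertex -4.078 3.82 0.776
vertex -3.943 4.22 1.043
vertex -3.713 4.017 0.649
endloop
endfacet
facet normal 0.270 -0.823 -0.500
outer loop
vertex -4.078 3.82 0.776
vertex -3.713 4.017 0.649
vertex -3.237 3.44 1.857
endloop
endfacet
facet normal -0.782 0.067 -0.620
outer loop
vertex -2.904 -3.651 2.674
vertex -3.415 -3.374 3.349
vertex -2.927 -2.887 2.786
endloop
endfacet
facet normal 0.902 0.089 -0.423
outer loop
vertex -2.904 -3.651 2.674
vertex -2.927 -2.887 2.786
vertex -2.125 -3.486 4.371
endloop
endfacet
facet normal -0.782 0.068 -0.619
outer loop
vertex -2.927 -2.887 2.786
vertex -3.415 -3.374 3.349
vertex -3.317 -2.49 3.322
endloop
endfacet
facet normal 0.671 0.739 -0.060
outer loop
vertex -2.927 -2.887 2.786
vertex -3.317 -2.49 3.322
vertex -2.125 -3.486 4.371
endloop
endfacet
facet normal -0.782 0.068 -0.620
outer loop
vertex -3.317 -2.49 3.322
vertex -3.415 -3.374 3.349
vertex -3.781 -2.759 3.878
endloop
endfacet
facet normal 0.192 0.811 0.552
outer loop
vertex -3.317 -2.49 3.322
vertex -3.781 -2.759 3.878
vertex -2.125 -3.486 4.371
endloop
endfacet
facet normal -0.782 0.068 -0.620
outer loop
vertex -3.781 -2.759 3.878
vertex -3.415 -3.374 3.349
vertex -3.969 -3.491 4.035
endloop
endfacet
facet normal -0.174 0.249 0.953
outer loop
vertex -3.781 -2.759 3.878
vertex -3.969 -3.491 4.035
vertex -2.125 -3.486 4.371
endloop
endfacet
facet normal -0.782 0.068 -0.620
outer loop
vertex -3.969 -3.491 4.035
vertex -3.415 -3.374 3.349
vertex -3.74 -4.135 3.676
endloop
endfacet
facet normal -0.152 -0.522 0.839
outer loop
vertex -3.969 -3.491 4.035
vertex -3.74 -4.135 3.676
vertex -2.125 -3.486 4.371
endloop
endfacet
facet normal -0.782 0.068 -0.620
outer loop
vertex -3.74 -4.135 3.676
vertex -3.415 -3.374 3.349
vertex -3.266 -4.206 3.07
endloop
endfacet
facet normal 0.243 -0.923 0.298
outer loop
vertex -3.74 -4.135 3.676
vertex -3.266 -4.206 3.07
vertex -2.125 -3.486 4.371
endloop
endfacet
facet normal -0.782 0.068 -0.620
outer loop
vertex -3.266 -4.206 3.07
vertex -3.415 -3.374 3.349
vertex -2.904 -3.651 2.674
endloop
endfacet
facet normal 0.711 -0.652 -0.263
outer loop
vertex -3.266 -4.206 3.07
vertex -2.904 -3.651 2.674
vertex -2.125 -3.486 4.371
endloop
endfacet
facet normal -0.427 0.387 -0.817
outer loop
vertex 2.552 -1.436 1.03
vertex 4.085 -1.436 0.228
vertex 2.225 -3.114 0.406
endloop
endfacet
facet normal -0.886 0.000 0.463
outer loop
vertex 3.075 -3.884 2.032
vertex 2.552 -1.436 1.03
vertex 2.225 -3.114 0.406
endloop
endfacet
facet normal -0.428 0.387 -0.817
outer loop
vertex 2.225 -3.114 0.406
vertex 4.085 -1.436 0.228
vertex 3.757 -3.114 -0.396
endloop
endfacet
facet normal -0.179 -0.922 -0.343
outer loop
vertex 3.757 -3.114 -0.396
vertex 3.075 -3.884 2.032
vertex 2.225 -3.114 0.406
endloop
endfacet
facet normal 0.179 0.922 0.343
outer loop
vertex 2.552 -1.436 1.03
vertex 4.935 -2.206 1.854
vertex 4.085 -1.436 0.228
endloop
endfacet
facet normal -0.886 0.001 0.464
outer loop
vertex 3.403 -2.206 2.656
vertex 2.552 -1.436 1.03
vertex 3.075 -3.884 2.032
endloop
endfacet
facet normal 0.179 0.922 0.343
outer loop
vertex 3.403 -2.206 2.656
vertex 4.935 -2.206 1.854
vertex 2.552 -1.436 1.03
endloop
endfacet
facet normal 0.886 -0.001 -0.464
outer loop
vertex 4.085 -1.436 0.228
vertex 4.935 -2.206 1.854
vertex 3.757 -3.114 -0.396
endloop
endfacet
facet normal -0.179 -0.922 -0.343
outer loop
vertex 4.608 -3.884 1.23
vertex 3.075 -3.884 2.032
vertex 3.757 -3.114 -0.396
endloop
endfacet
facet normal 0.886 -0.000 -0.464
outer loop
vertex 3.757 -3.114 -0.396
vertex 4.935 -2.206 1.854
vertex 4.608 -3.884 1.23
endloop
endfacet
facet normal 0.427 -0.387 0.817
outer loop
vertex 4.608 -3.884 1.23
vertex 3.403 -2.206 2.656
vertex 3.075 -3.884 2.032
endloop
endfacet
facet normal 0.428 -0.387 0.817
outer loop
vertex 4.935 -2.206 1.854
vertex 3.403 -2.206 2.656
vertex 4.608 -3.884 1.23
endloop
endfacet

endsolid


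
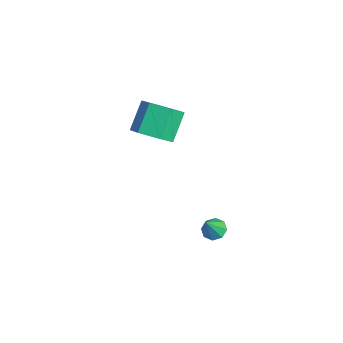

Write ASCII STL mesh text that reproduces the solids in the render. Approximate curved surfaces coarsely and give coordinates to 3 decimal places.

solid 
facet normal 0.461 -0.547 -0.698
outer loop
vertex 1.264 -2.576 2.087
vertex 0.463 -2.599 1.576
vertex 1.092 -1.899 1.443
endloop
endfacet
facet normal 0.868 0.439 0.230
outer loop
vertex 1.264 -2.576 2.087
vertex 1.092 -1.899 1.443
vertex 0.557 -1.738 3.155
endloop
endfacet
facet normal 0.868 0.439 0.230
outer loop
vertex 0.557 -1.738 3.155
vertex 1.092 -1.899 1.443
vertex 0.385 -1.061 2.511
endloop
endfacet
facet normal -0.462 0.547 0.698
outer loop
vertex 0.557 -1.738 3.155
vertex 0.385 -1.061 2.511
vertex -0.243 -1.761 2.644
endloop
endfacet
facet normal 0.461 -0.547 -0.698
outer loop
vertex 1.092 -1.899 1.443
vertex 0.463 -2.599 1.576
vertex 0.291 -1.922 0.932
endloop
endfacet
facet normal 0.277 0.836 -0.473
outer loop
vertex 1.092 -1.899 1.443
vertex 0.291 -1.922 0.932
vertex 0.385 -1.061 2.511
endloop
endfacet
facet normal 0.277 0.837 -0.473
outer loop
vertex 0.385 -1.061 2.511
vertex 0.291 -1.922 0.932
vertex -0.415 -1.085 2.0
endloop
endfacet
facet normal -0.462 0.547 0.698
outer loop
vertex 0.385 -1.061 2.511
vertex -0.415 -1.085 2.0
vertex -0.243 -1.761 2.644
endloop
endfacet
facet normal 0.462 -0.547 -0.698
outer loop
vertex 0.291 -1.922 0.932
vertex 0.463 -2.599 1.576
vertex -0.337 -2.622 1.065
endloop
endfacet
facet normal -0.591 0.397 -0.702
outer loop
vertex 0.291 -1.922 0.932
vertex -0.337 -2.622 1.065
vertex -0.415 -1.085 2.0
endloop
endfacet
facet normal -0.590 0.397 -0.703
outer loop
vertex -0.415 -1.085 2.0
vertex -0.337 -2.622 1.065
vertex -1.044 -1.784 2.133
endloop
endfacet
facet normal -0.461 0.548 0.698
outer loop
vertex -0.415 -1.085 2.0
vertex -1.044 -1.784 2.133
vertex -0.243 -1.761 2.644
endloop
endfacet
facet normal 0.462 -0.547 -0.698
outer loop
vertex -0.337 -2.622 1.065
vertex 0.463 -2.599 1.576
vertex -0.165 -3.299 1.709
endloop
endfacet
facet normal -0.868 -0.439 -0.230
outer loop
vertex -0.337 -2.622 1.065
vertex -0.165 -3.299 1.709
vertex -1.044 -1.784 2.133
endloop
endfacet
facet normal -0.868 -0.439 -0.230
outer loop
vertex -1.044 -1.784 2.133
vertex -0.165 -3.299 1.709
vertex -0.872 -2.461 2.777
endloop
endfacet
facet normal -0.461 0.547 0.698
outer loop
vertex -1.044 -1.784 2.133
vertex -0.872 -2.461 2.777
vertex -0.243 -1.761 2.644
endloop
endfacet
facet normal 0.462 -0.547 -0.698
outer loop
vertex -0.165 -3.299 1.709
vertex 0.463 -2.599 1.576
vertex 0.635 -3.275 2.22
endloop
endfacet
facet normal -0.277 -0.836 0.473
outer loop
vertex -0.165 -3.299 1.709
vertex 0.635 -3.275 2.22
vertex -0.872 -2.461 2.777
endloop
endfacet
facet normal -0.277 -0.837 0.472
outer loop
vertex -0.872 -2.461 2.777
vertex 0.635 -3.275 2.22
vertex -0.071 -2.438 3.288
endloop
endfacet
facet normal -0.461 0.547 0.698
outer loop
vertex -0.872 -2.461 2.777
vertex -0.071 -2.438 3.288
vertex -0.243 -1.761 2.644
endloop
endfacet
facet normal 0.461 -0.548 -0.698
outer loop
vertex 0.635 -3.275 2.22
vertex 0.463 -2.599 1.576
vertex 1.264 -2.576 2.087
endloop
endfacet
facet normal 0.591 -0.398 0.702
outer loop
vertex 0.635 -3.275 2.22
vertex 1.264 -2.576 2.087
vertex -0.071 -2.438 3.288
endloop
endfacet
facet normal 0.591 -0.397 0.702
outer loop
vertex -0.071 -2.438 3.288
vertex 1.264 -2.576 2.087
vertex 0.557 -1.738 3.155
endloop
endfacet
facet normal -0.462 0.547 0.698
outer loop
vertex -0.071 -2.438 3.288
vertex 0.557 -1.738 3.155
vertex -0.243 -1.761 2.644
endloop
endfacet
facet normal -0.280 0.436 -0.856
outer loop
vertex 3.43 -0.684 -3.57
vertex 2.885 -0.808 -3.455
vertex 3.231 -0.368 -3.344
endloop
endfacet
facet normal 0.887 0.324 0.329
outer loop
vertex 3.43 -0.684 -3.57
vertex 3.231 -0.368 -3.344
vertex 3.235 -1.352 -2.385
endloop
endfacet
facet normal -0.280 0.436 -0.855
outer loop
vertex 3.231 -0.368 -3.344
vertex 2.885 -0.808 -3.455
vertex 2.83 -0.31 -3.183
endloop
endfacet
facet normal 0.362 0.651 0.667
outer loop
vertex 3.231 -0.368 -3.344
vertex 2.83 -0.31 -3.183
vertex 3.235 -1.352 -2.385
endloop
endfacet
facet normal -0.278 0.437 -0.856
outer loop
vertex 2.83 -0.31 -3.183
vertex 2.885 -0.808 -3.455
vertex 2.461 -0.543 -3.182
endloop
endfacet
facet normal -0.312 0.498 0.809
outer loop
vertex 2.83 -0.31 -3.183
vertex 2.461 -0.543 -3.182
vertex 3.235 -1.352 -2.385
endloop
endfacet
facet normal -0.279 0.435 -0.856
outer loop
vertex 2.461 -0.543 -3.182
vertex 2.885 -0.808 -3.455
vertex 2.341 -0.931 -3.34
endloop
endfacet
facet normal -0.739 -0.045 0.672
outer loop
vertex 2.461 -0.543 -3.182
vertex 2.341 -0.931 -3.34
vertex 3.235 -1.352 -2.385
endloop
endfacet
facet normal -0.279 0.436 -0.856
outer loop
vertex 2.341 -0.931 -3.34
vertex 2.885 -0.808 -3.455
vertex 2.54 -1.247 -3.566
endloop
endfacet
facet normal -0.670 -0.662 0.336
outer loop
vertex 2.341 -0.931 -3.34
vertex 2.54 -1.247 -3.566
vertex 3.235 -1.352 -2.385
endloop
endfacet
facet normal -0.278 0.435 -0.857
outer loop
vertex 2.54 -1.247 -3.566
vertex 2.885 -0.808 -3.455
vertex 2.941 -1.306 -3.726
endloop
endfacet
facet normal -0.146 -0.989 -0.002
outer loop
vertex 2.54 -1.247 -3.566
vertex 2.941 -1.306 -3.726
vertex 3.235 -1.352 -2.385
endloop
endfacet
facet normal -0.279 0.435 -0.856
outer loop
vertex 2.941 -1.306 -3.726
vertex 2.885 -0.808 -3.455
vertex 3.31 -1.073 -3.728
endloop
endfacet
facet normal 0.528 -0.837 -0.144
outer loop
vertex 2.941 -1.306 -3.726
vertex 3.31 -1.073 -3.728
vertex 3.235 -1.352 -2.385
endloop
endfacet
facet normal -0.279 0.434 -0.856
outer loop
vertex 3.31 -1.073 -3.728
vertex 2.885 -0.808 -3.455
vertex 3.43 -0.684 -3.57
endloop
endfacet
facet normal 0.956 -0.292 -0.007
outer loop
vertex 3.31 -1.073 -3.728
vertex 3.43 -0.684 -3.57
vertex 3.235 -1.352 -2.385
endloop
endfacet

endsolid


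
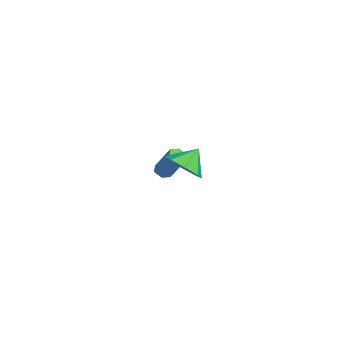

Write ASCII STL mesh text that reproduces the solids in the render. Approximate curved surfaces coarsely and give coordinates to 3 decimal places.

solid 
facet normal 0.410 -0.630 -0.660
outer loop
vertex 3.685 -0.557 3.433
vertex 3.291 0.044 2.614
vertex 4.215 0.04 3.192
endloop
endfacet
facet normal 0.272 0.143 0.952
outer loop
vertex 3.685 -0.557 3.433
vertex 4.215 0.04 3.192
vertex 2.749 0.876 3.486
endloop
endfacet
facet normal 0.410 -0.629 -0.660
outer loop
vertex 4.215 0.04 3.192
vertex 3.291 0.044 2.614
vertex 4.203 0.64 2.613
endloop
endfacet
facet normal 0.477 0.615 0.628
outer loop
vertex 4.215 0.04 3.192
vertex 4.203 0.64 2.613
vertex 2.749 0.876 3.486
endloop
endfacet
facet normal 0.411 -0.629 -0.660
outer loop
vertex 4.203 0.64 2.613
vertex 3.291 0.044 2.614
vertex 3.657 0.891 2.034
endloop
endfacet
facet normal 0.257 0.951 0.170
outer loop
vertex 4.203 0.64 2.613
vertex 3.657 0.891 2.034
vertex 2.749 0.876 3.486
endloop
endfacet
facet normal 0.409 -0.629 -0.661
outer loop
vertex 3.657 0.891 2.034
vertex 3.291 0.044 2.614
vertex 2.896 0.646 1.796
endloop
endfacet
facet normal -0.259 0.954 -0.152
outer loop
vertex 3.657 0.891 2.034
vertex 2.896 0.646 1.796
vertex 2.749 0.876 3.486
endloop
endfacet
facet normal 0.409 -0.629 -0.661
outer loop
vertex 2.896 0.646 1.796
vertex 3.291 0.044 2.614
vertex 2.366 0.049 2.036
endloop
endfacet
facet normal -0.769 0.621 -0.151
outer loop
vertex 2.896 0.646 1.796
vertex 2.366 0.049 2.036
vertex 2.749 0.876 3.486
endloop
endfacet
facet normal 0.409 -0.630 -0.660
outer loop
vertex 2.366 0.049 2.036
vertex 3.291 0.044 2.614
vertex 2.378 -0.551 2.616
endloop
endfacet
facet normal -0.974 0.148 0.173
outer loop
vertex 2.366 0.049 2.036
vertex 2.378 -0.551 2.616
vertex 2.749 0.876 3.486
endloop
endfacet
facet normal 0.409 -0.630 -0.660
outer loop
vertex 2.378 -0.551 2.616
vertex 3.291 0.044 2.614
vertex 2.924 -0.802 3.194
endloop
endfacet
facet normal -0.753 -0.188 0.630
outer loop
vertex 2.378 -0.551 2.616
vertex 2.924 -0.802 3.194
vertex 2.749 0.876 3.486
endloop
endfacet
facet normal 0.410 -0.630 -0.660
outer loop
vertex 2.924 -0.802 3.194
vertex 3.291 0.044 2.614
vertex 3.685 -0.557 3.433
endloop
endfacet
facet normal -0.238 -0.191 0.952
outer loop
vertex 2.924 -0.802 3.194
vertex 3.685 -0.557 3.433
vertex 2.749 0.876 3.486
endloop
endfacet
facet normal -0.320 -0.399 -0.860
outer loop
vertex -3.118 0.24 -2.266
vertex -3.404 -0.115 -1.995
vertex -3.618 0.35 -2.131
endloop
endfacet
facet normal 0.077 0.893 -0.443
outer loop
vertex -3.118 0.24 -2.266
vertex -3.618 0.35 -2.131
vertex -2.55 0.95 -0.735
endloop
endfacet
facet normal 0.078 0.893 -0.443
outer loop
vertex -2.55 0.95 -0.735
vertex -3.618 0.35 -2.131
vertex -3.051 1.06 -0.601
endloop
endfacet
facet normal 0.318 0.399 0.860
outer loop
vertex -2.55 0.95 -0.735
vertex -3.051 1.06 -0.601
vertex -2.836 0.595 -0.465
endloop
endfacet
facet normal -0.318 -0.398 -0.860
outer loop
vertex -3.618 0.35 -2.131
vertex -3.404 -0.115 -1.995
vertex -3.905 -0.004 -1.861
endloop
endfacet
facet normal -0.778 0.628 -0.003
outer loop
vertex -3.618 0.35 -2.131
vertex -3.905 -0.004 -1.861
vertex -3.051 1.06 -0.601
endloop
endfacet
facet normal -0.779 0.627 -0.001
outer loop
vertex -3.051 1.06 -0.601
vertex -3.905 -0.004 -1.861
vertex -3.337 0.705 -0.33
endloop
endfacet
facet normal 0.319 0.399 0.860
outer loop
vertex -3.051 1.06 -0.601
vertex -3.337 0.705 -0.33
vertex -2.836 0.595 -0.465
endloop
endfacet
facet normal -0.318 -0.398 -0.860
outer loop
vertex -3.905 -0.004 -1.861
vertex -3.404 -0.115 -1.995
vertex -3.69 -0.47 -1.725
endloop
endfacet
facet normal -0.857 -0.267 0.441
outer loop
vertex -3.905 -0.004 -1.861
vertex -3.69 -0.47 -1.725
vertex -3.337 0.705 -0.33
endloop
endfacet
facet normal -0.857 -0.267 0.442
outer loop
vertex -3.337 0.705 -0.33
vertex -3.69 -0.47 -1.725
vertex -3.122 0.24 -0.194
endloop
endfacet
facet normal 0.319 0.399 0.860
outer loop
vertex -3.337 0.705 -0.33
vertex -3.122 0.24 -0.194
vertex -2.836 0.595 -0.465
endloop
endfacet
facet normal -0.318 -0.399 -0.860
outer loop
vertex -3.69 -0.47 -1.725
vertex -3.404 -0.115 -1.995
vertex -3.189 -0.58 -1.859
endloop
endfacet
facet normal -0.078 -0.893 0.443
outer loop
vertex -3.69 -0.47 -1.725
vertex -3.189 -0.58 -1.859
vertex -3.122 0.24 -0.194
endloop
endfacet
facet normal -0.077 -0.893 0.443
outer loop
vertex -3.122 0.24 -0.194
vertex -3.189 -0.58 -1.859
vertex -2.622 0.13 -0.329
endloop
endfacet
facet normal 0.320 0.399 0.860
outer loop
vertex -3.122 0.24 -0.194
vertex -2.622 0.13 -0.329
vertex -2.836 0.595 -0.465
endloop
endfacet
facet normal -0.319 -0.399 -0.860
outer loop
vertex -3.189 -0.58 -1.859
vertex -3.404 -0.115 -1.995
vertex -2.903 -0.225 -2.13
endloop
endfacet
facet normal 0.779 -0.626 0.002
outer loop
vertex -3.189 -0.58 -1.859
vertex -2.903 -0.225 -2.13
vertex -2.622 0.13 -0.329
endloop
endfacet
facet normal 0.778 -0.629 0.003
outer loop
vertex -2.622 0.13 -0.329
vertex -2.903 -0.225 -2.13
vertex -2.335 0.484 -0.599
endloop
endfacet
facet normal 0.318 0.398 0.860
outer loop
vertex -2.622 0.13 -0.329
vertex -2.335 0.484 -0.599
vertex -2.836 0.595 -0.465
endloop
endfacet
facet normal -0.319 -0.399 -0.860
outer loop
vertex -2.903 -0.225 -2.13
vertex -3.404 -0.115 -1.995
vertex -3.118 0.24 -2.266
endloop
endfacet
facet normal 0.857 0.267 -0.441
outer loop
vertex -2.903 -0.225 -2.13
vertex -3.118 0.24 -2.266
vertex -2.335 0.484 -0.599
endloop
endfacet
facet normal 0.857 0.266 -0.441
outer loop
vertex -2.335 0.484 -0.599
vertex -3.118 0.24 -2.266
vertex -2.55 0.95 -0.735
endloop
endfacet
facet normal 0.318 0.398 0.860
outer loop
vertex -2.335 0.484 -0.599
vertex -2.55 0.95 -0.735
vertex -2.836 0.595 -0.465
endloop
endfacet

endsolid


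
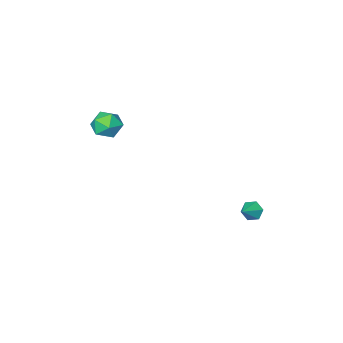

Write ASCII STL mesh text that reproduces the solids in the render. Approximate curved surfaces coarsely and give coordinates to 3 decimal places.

solid 
facet normal -0.729 0.314 0.608
outer loop
vertex 3.105 0.443 3.321
vertex 2.891 -0.386 3.493
vertex 3.481 0.025 3.988
endloop
endfacet
facet normal -0.189 0.781 0.596
outer loop
vertex 3.105 0.443 3.321
vertex 3.481 0.025 3.988
vertex 3.96 0.537 3.469
endloop
endfacet
facet normal -0.095 0.992 -0.080
outer loop
vertex 3.105 0.443 3.321
vertex 3.96 0.537 3.469
vertex 3.666 0.443 2.653
endloop
endfacet
facet normal -0.577 0.657 -0.485
outer loop
vertex 3.105 0.443 3.321
vertex 3.666 0.443 2.653
vertex 3.005 -0.127 2.668
endloop
endfacet
facet normal -0.969 0.238 -0.059
outer loop
vertex 3.105 0.443 3.321
vertex 3.005 -0.127 2.668
vertex 2.891 -0.386 3.493
endloop
endfacet
facet normal 0.402 0.439 0.804
outer loop
vertex 3.96 0.537 3.469
vertex 3.481 0.025 3.988
vertex 4.275 -0.233 3.732
endloop
endfacet
facet normal -0.471 -0.315 0.824
outer loop
vertex 3.481 0.025 3.988
vertex 2.891 -0.386 3.493
vertex 3.614 -0.803 3.747
endloop
endfacet
facet normal -0.861 -0.440 -0.257
outer loop
vertex 2.891 -0.386 3.493
vertex 3.005 -0.127 2.668
vertex 3.32 -0.897 2.931
endloop
endfacet
facet normal -0.227 0.238 -0.944
outer loop
vertex 3.005 -0.127 2.668
vertex 3.666 0.443 2.653
vertex 3.799 -0.385 2.412
endloop
endfacet
facet normal 0.552 0.782 -0.289
outer loop
vertex 3.666 0.443 2.653
vertex 3.96 0.537 3.469
vertex 4.389 0.026 2.907
endloop
endfacet
facet normal 0.577 -0.657 0.485
outer loop
vertex 4.175 -0.803 3.079
vertex 4.275 -0.233 3.732
vertex 3.614 -0.803 3.747
endloop
endfacet
facet normal 0.095 -0.992 0.080
outer loop
vertex 4.175 -0.803 3.079
vertex 3.614 -0.803 3.747
vertex 3.32 -0.897 2.931
endloop
endfacet
facet normal 0.189 -0.781 -0.596
outer loop
vertex 4.175 -0.803 3.079
vertex 3.32 -0.897 2.931
vertex 3.799 -0.385 2.412
endloop
endfacet
facet normal 0.729 -0.314 -0.608
outer loop
vertex 4.175 -0.803 3.079
vertex 3.799 -0.385 2.412
vertex 4.389 0.026 2.907
endloop
endfacet
facet normal 0.969 -0.238 0.059
outer loop
vertex 4.175 -0.803 3.079
vertex 4.389 0.026 2.907
vertex 4.275 -0.233 3.732
endloop
endfacet
facet normal 0.227 -0.238 0.944
outer loop
vertex 3.614 -0.803 3.747
vertex 4.275 -0.233 3.732
vertex 3.481 0.025 3.988
endloop
endfacet
facet normal -0.552 -0.782 0.289
outer loop
vertex 3.32 -0.897 2.931
vertex 3.614 -0.803 3.747
vertex 2.891 -0.386 3.493
endloop
endfacet
facet normal -0.402 -0.439 -0.804
outer loop
vertex 3.799 -0.385 2.412
vertex 3.32 -0.897 2.931
vertex 3.005 -0.127 2.668
endloop
endfacet
facet normal 0.471 0.315 -0.824
outer loop
vertex 4.389 0.026 2.907
vertex 3.799 -0.385 2.412
vertex 3.666 0.443 2.653
endloop
endfacet
facet normal 0.861 0.440 0.257
outer loop
vertex 4.275 -0.233 3.732
vertex 4.389 0.026 2.907
vertex 3.96 0.537 3.469
endloop
endfacet
facet normal -0.789 -0.360 -0.498
outer loop
vertex -2.204 3.221 -4.047
vertex -2.506 3.156 -3.521
vertex -2.547 3.678 -3.834
endloop
endfacet
facet normal 0.558 0.656 -0.509
outer loop
vertex -2.204 3.221 -4.047
vertex -2.547 3.678 -3.834
vertex -1.614 3.564 -2.959
endloop
endfacet
facet normal -0.789 -0.360 -0.498
outer loop
vertex -2.547 3.678 -3.834
vertex -2.506 3.156 -3.521
vertex -2.849 3.613 -3.308
endloop
endfacet
facet normal 0.004 0.992 0.125
outer loop
vertex -2.547 3.678 -3.834
vertex -2.849 3.613 -3.308
vertex -1.614 3.564 -2.959
endloop
endfacet
facet normal -0.789 -0.360 -0.498
outer loop
vertex -2.849 3.613 -3.308
vertex -2.506 3.156 -3.521
vertex -2.808 3.091 -2.995
endloop
endfacet
facet normal -0.219 0.489 0.844
outer loop
vertex -2.849 3.613 -3.308
vertex -2.808 3.091 -2.995
vertex -1.614 3.564 -2.959
endloop
endfacet
facet normal -0.789 -0.362 -0.497
outer loop
vertex -2.808 3.091 -2.995
vertex -2.506 3.156 -3.521
vertex -2.464 2.634 -3.208
endloop
endfacet
facet normal 0.111 -0.350 0.930
outer loop
vertex -2.808 3.091 -2.995
vertex -2.464 2.634 -3.208
vertex -1.614 3.564 -2.959
endloop
endfacet
facet normal -0.789 -0.362 -0.497
outer loop
vertex -2.464 2.634 -3.208
vertex -2.506 3.156 -3.521
vertex -2.162 2.699 -3.734
endloop
endfacet
facet normal 0.664 -0.686 0.296
outer loop
vertex -2.464 2.634 -3.208
vertex -2.162 2.699 -3.734
vertex -1.614 3.564 -2.959
endloop
endfacet
facet normal -0.789 -0.362 -0.497
outer loop
vertex -2.162 2.699 -3.734
vertex -2.506 3.156 -3.521
vertex -2.204 3.221 -4.047
endloop
endfacet
facet normal 0.887 -0.183 -0.424
outer loop
vertex -2.162 2.699 -3.734
vertex -2.204 3.221 -4.047
vertex -1.614 3.564 -2.959
endloop
endfacet

endsolid


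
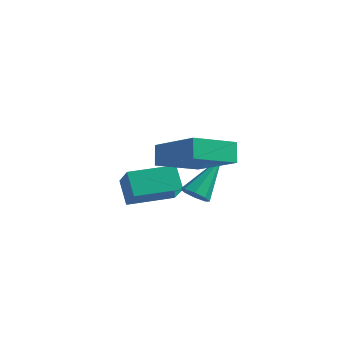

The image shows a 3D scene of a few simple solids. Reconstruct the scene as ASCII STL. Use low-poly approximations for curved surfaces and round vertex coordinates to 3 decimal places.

solid 
facet normal -0.114 -0.731 -0.673
outer loop
vertex 1.618 0.061 -0.891
vertex 1.075 0.258 -1.013
vertex 1.616 0.367 -1.223
endloop
endfacet
facet normal 0.989 0.112 0.097
outer loop
vertex 1.618 0.061 -0.891
vertex 1.616 0.367 -1.223
vertex 1.305 1.742 0.353
endloop
endfacet
facet normal -0.115 -0.730 -0.674
outer loop
vertex 1.616 0.367 -1.223
vertex 1.075 0.258 -1.013
vertex 1.297 0.61 -1.432
endloop
endfacet
facet normal 0.705 0.597 -0.382
outer loop
vertex 1.616 0.367 -1.223
vertex 1.297 0.61 -1.432
vertex 1.305 1.742 0.353
endloop
endfacet
facet normal -0.113 -0.731 -0.673
outer loop
vertex 1.297 0.61 -1.432
vertex 1.075 0.258 -1.013
vertex 0.848 0.646 -1.396
endloop
endfacet
facet normal 0.025 0.844 -0.535
outer loop
vertex 1.297 0.61 -1.432
vertex 0.848 0.646 -1.396
vertex 1.305 1.742 0.353
endloop
endfacet
facet normal -0.113 -0.731 -0.673
outer loop
vertex 0.848 0.646 -1.396
vertex 1.075 0.258 -1.013
vertex 0.532 0.455 -1.136
endloop
endfacet
facet normal -0.652 0.707 -0.273
outer loop
vertex 0.848 0.646 -1.396
vertex 0.532 0.455 -1.136
vertex 1.305 1.742 0.353
endloop
endfacet
facet normal -0.113 -0.731 -0.673
outer loop
vertex 0.532 0.455 -1.136
vertex 1.075 0.258 -1.013
vertex 0.534 0.149 -0.804
endloop
endfacet
facet normal -0.930 0.267 0.252
outer loop
vertex 0.532 0.455 -1.136
vertex 0.534 0.149 -0.804
vertex 1.305 1.742 0.353
endloop
endfacet
facet normal -0.112 -0.732 -0.672
outer loop
vertex 0.534 0.149 -0.804
vertex 1.075 0.258 -1.013
vertex 0.853 -0.093 -0.594
endloop
endfacet
facet normal -0.647 -0.218 0.731
outer loop
vertex 0.534 0.149 -0.804
vertex 0.853 -0.093 -0.594
vertex 1.305 1.742 0.353
endloop
endfacet
facet normal -0.113 -0.732 -0.672
outer loop
vertex 0.853 -0.093 -0.594
vertex 1.075 0.258 -1.013
vertex 1.302 -0.129 -0.63
endloop
endfacet
facet normal 0.034 -0.465 0.885
outer loop
vertex 0.853 -0.093 -0.594
vertex 1.302 -0.129 -0.63
vertex 1.305 1.742 0.353
endloop
endfacet
facet normal -0.115 -0.732 -0.672
outer loop
vertex 1.302 -0.129 -0.63
vertex 1.075 0.258 -1.013
vertex 1.618 0.061 -0.891
endloop
endfacet
facet normal 0.711 -0.328 0.622
outer loop
vertex 1.302 -0.129 -0.63
vertex 1.618 0.061 -0.891
vertex 1.305 1.742 0.353
endloop
endfacet
facet normal -0.648 -0.761 -0.030
outer loop
vertex -1.269 -0.524 -0.149
vertex -2.1 0.225 -1.193
vertex -0.66 -1.01 -0.982
endloop
endfacet
facet normal 0.543 -0.490 0.682
outer loop
vertex 0.52 0.375 -0.927
vertex -1.269 -0.524 -0.149
vertex -0.66 -1.01 -0.982
endloop
endfacet
facet normal -0.648 -0.761 -0.031
outer loop
vertex -0.66 -1.01 -0.982
vertex -2.1 0.225 -1.193
vertex -1.491 -0.26 -2.026
endloop
endfacet
facet normal 0.534 -0.426 -0.731
outer loop
vertex -1.491 -0.26 -2.026
vertex 0.52 0.375 -0.927
vertex -0.66 -1.01 -0.982
endloop
endfacet
facet normal -0.534 0.426 0.730
outer loop
vertex -1.269 -0.524 -0.149
vertex -0.92 1.61 -1.138
vertex -2.1 0.225 -1.193
endloop
endfacet
facet normal 0.543 -0.490 0.682
outer loop
vertex -0.089 0.86 -0.094
vertex -1.269 -0.524 -0.149
vertex 0.52 0.375 -0.927
endloop
endfacet
facet normal -0.534 0.426 0.731
outer loop
vertex -0.089 0.86 -0.094
vertex -0.92 1.61 -1.138
vertex -1.269 -0.524 -0.149
endloop
endfacet
facet normal -0.543 0.490 -0.682
outer loop
vertex -2.1 0.225 -1.193
vertex -0.92 1.61 -1.138
vertex -1.491 -0.26 -2.026
endloop
endfacet
facet normal 0.534 -0.426 -0.730
outer loop
vertex -0.311 1.124 -1.971
vertex 0.52 0.375 -0.927
vertex -1.491 -0.26 -2.026
endloop
endfacet
facet normal -0.543 0.490 -0.682
outer loop
vertex -1.491 -0.26 -2.026
vertex -0.92 1.61 -1.138
vertex -0.311 1.124 -1.971
endloop
endfacet
facet normal 0.648 0.761 0.030
outer loop
vertex -0.311 1.124 -1.971
vertex -0.089 0.86 -0.094
vertex 0.52 0.375 -0.927
endloop
endfacet
facet normal 0.648 0.761 0.030
outer loop
vertex -0.92 1.61 -1.138
vertex -0.089 0.86 -0.094
vertex -0.311 1.124 -1.971
endloop
endfacet
facet normal -0.323 0.516 0.793
outer loop
vertex 0.816 -1.923 2.403
vertex 2.641 -2.434 3.48
vertex 1.614 -0.432 1.758
endloop
endfacet
facet normal -0.837 0.234 -0.494
outer loop
vertex 1.899 -0.886 1.06
vertex 0.816 -1.923 2.403
vertex 1.614 -0.432 1.758
endloop
endfacet
facet normal -0.323 0.516 0.793
outer loop
vertex 1.614 -0.432 1.758
vertex 2.641 -2.434 3.48
vertex 3.439 -0.943 2.835
endloop
endfacet
facet normal 0.441 0.824 -0.356
outer loop
vertex 3.439 -0.943 2.835
vertex 1.899 -0.886 1.06
vertex 1.614 -0.432 1.758
endloop
endfacet
facet normal -0.441 -0.824 0.356
outer loop
vertex 0.816 -1.923 2.403
vertex 2.926 -2.888 2.782
vertex 2.641 -2.434 3.48
endloop
endfacet
facet normal -0.837 0.234 -0.494
outer loop
vertex 1.101 -2.377 1.705
vertex 0.816 -1.923 2.403
vertex 1.899 -0.886 1.06
endloop
endfacet
facet normal -0.441 -0.824 0.356
outer loop
vertex 1.101 -2.377 1.705
vertex 2.926 -2.888 2.782
vertex 0.816 -1.923 2.403
endloop
endfacet
facet normal 0.837 -0.234 0.494
outer loop
vertex 2.641 -2.434 3.48
vertex 2.926 -2.888 2.782
vertex 3.439 -0.943 2.835
endloop
endfacet
facet normal 0.441 0.824 -0.356
outer loop
vertex 3.724 -1.397 2.137
vertex 1.899 -0.886 1.06
vertex 3.439 -0.943 2.835
endloop
endfacet
facet normal 0.837 -0.234 0.494
outer loop
vertex 3.439 -0.943 2.835
vertex 2.926 -2.888 2.782
vertex 3.724 -1.397 2.137
endloop
endfacet
facet normal 0.323 -0.516 -0.793
outer loop
vertex 3.724 -1.397 2.137
vertex 1.101 -2.377 1.705
vertex 1.899 -0.886 1.06
endloop
endfacet
facet normal 0.323 -0.516 -0.793
outer loop
vertex 2.926 -2.888 2.782
vertex 1.101 -2.377 1.705
vertex 3.724 -1.397 2.137
endloop
endfacet

endsolid


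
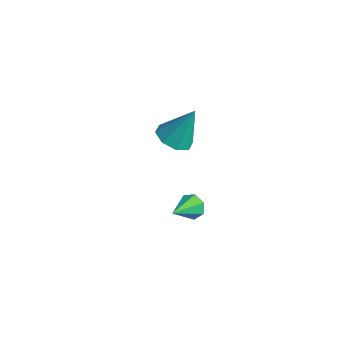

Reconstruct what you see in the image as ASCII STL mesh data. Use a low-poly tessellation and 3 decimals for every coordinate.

solid 
facet normal -0.239 -0.418 -0.876
outer loop
vertex -3.058 0.84 1.595
vertex -3.863 0.808 1.83
vertex -3.383 1.37 1.431
endloop
endfacet
facet normal 0.856 0.517 -0.024
outer loop
vertex -3.058 0.84 1.595
vertex -3.383 1.37 1.431
vertex -3.437 1.552 3.39
endloop
endfacet
facet normal -0.240 -0.418 -0.876
outer loop
vertex -3.383 1.37 1.431
vertex -3.863 0.808 1.83
vertex -3.989 1.571 1.501
endloop
endfacet
facet normal 0.306 0.949 -0.080
outer loop
vertex -3.383 1.37 1.431
vertex -3.989 1.571 1.501
vertex -3.437 1.552 3.39
endloop
endfacet
facet normal -0.240 -0.418 -0.876
outer loop
vertex -3.989 1.571 1.501
vertex -3.863 0.808 1.83
vertex -4.522 1.326 1.764
endloop
endfacet
facet normal -0.367 0.923 0.116
outer loop
vertex -3.989 1.571 1.501
vertex -4.522 1.326 1.764
vertex -3.437 1.552 3.39
endloop
endfacet
facet normal -0.240 -0.417 -0.877
outer loop
vertex -4.522 1.326 1.764
vertex -3.863 0.808 1.83
vertex -4.669 0.777 2.065
endloop
endfacet
facet normal -0.769 0.453 0.450
outer loop
vertex -4.522 1.326 1.764
vertex -4.669 0.777 2.065
vertex -3.437 1.552 3.39
endloop
endfacet
facet normal -0.239 -0.418 -0.876
outer loop
vertex -4.669 0.777 2.065
vertex -3.863 0.808 1.83
vertex -4.344 0.247 2.229
endloop
endfacet
facet normal -0.664 -0.183 0.725
outer loop
vertex -4.669 0.777 2.065
vertex -4.344 0.247 2.229
vertex -3.437 1.552 3.39
endloop
endfacet
facet normal -0.240 -0.418 -0.876
outer loop
vertex -4.344 0.247 2.229
vertex -3.863 0.808 1.83
vertex -3.738 0.046 2.159
endloop
endfacet
facet normal -0.114 -0.615 0.780
outer loop
vertex -4.344 0.247 2.229
vertex -3.738 0.046 2.159
vertex -3.437 1.552 3.39
endloop
endfacet
facet normal -0.240 -0.418 -0.876
outer loop
vertex -3.738 0.046 2.159
vertex -3.863 0.808 1.83
vertex -3.205 0.291 1.896
endloop
endfacet
facet normal 0.559 -0.589 0.584
outer loop
vertex -3.738 0.046 2.159
vertex -3.205 0.291 1.896
vertex -3.437 1.552 3.39
endloop
endfacet
facet normal -0.239 -0.417 -0.877
outer loop
vertex -3.205 0.291 1.896
vertex -3.863 0.808 1.83
vertex -3.058 0.84 1.595
endloop
endfacet
facet normal 0.961 -0.120 0.250
outer loop
vertex -3.205 0.291 1.896
vertex -3.058 0.84 1.595
vertex -3.437 1.552 3.39
endloop
endfacet
facet normal -0.166 0.839 -0.518
outer loop
vertex -2.84 1.5 -2.429
vertex -3.242 1.197 -2.791
vertex -3.352 1.502 -2.262
endloop
endfacet
facet normal 0.302 0.234 0.924
outer loop
vertex -2.84 1.5 -2.429
vertex -3.352 1.502 -2.262
vertex -2.978 -0.137 -1.969
endloop
endfacet
facet normal -0.165 0.839 -0.518
outer loop
vertex -3.352 1.502 -2.262
vertex -3.242 1.197 -2.791
vertex -3.781 1.274 -2.495
endloop
endfacet
facet normal -0.494 0.042 0.868
outer loop
vertex -3.352 1.502 -2.262
vertex -3.781 1.274 -2.495
vertex -2.978 -0.137 -1.969
endloop
endfacet
facet normal -0.164 0.839 -0.518
outer loop
vertex -3.781 1.274 -2.495
vertex -3.242 1.197 -2.791
vertex -3.803 0.989 -2.95
endloop
endfacet
facet normal -0.875 -0.391 0.287
outer loop
vertex -3.781 1.274 -2.495
vertex -3.803 0.989 -2.95
vertex -2.978 -0.137 -1.969
endloop
endfacet
facet normal -0.165 0.840 -0.517
outer loop
vertex -3.803 0.989 -2.95
vertex -3.242 1.197 -2.791
vertex -3.403 0.861 -3.286
endloop
endfacet
facet normal -0.556 -0.739 -0.380
outer loop
vertex -3.803 0.989 -2.95
vertex -3.403 0.861 -3.286
vertex -2.978 -0.137 -1.969
endloop
endfacet
facet normal -0.165 0.840 -0.517
outer loop
vertex -3.403 0.861 -3.286
vertex -3.242 1.197 -2.791
vertex -2.881 0.986 -3.249
endloop
endfacet
facet normal 0.222 -0.741 -0.633
outer loop
vertex -3.403 0.861 -3.286
vertex -2.881 0.986 -3.249
vertex -2.978 -0.137 -1.969
endloop
endfacet
facet normal -0.167 0.839 -0.518
outer loop
vertex -2.881 0.986 -3.249
vertex -3.242 1.197 -2.791
vertex -2.631 1.271 -2.868
endloop
endfacet
facet normal 0.875 -0.394 -0.280
outer loop
vertex -2.881 0.986 -3.249
vertex -2.631 1.271 -2.868
vertex -2.978 -0.137 -1.969
endloop
endfacet
facet normal -0.167 0.839 -0.517
outer loop
vertex -2.631 1.271 -2.868
vertex -3.242 1.197 -2.791
vertex -2.84 1.5 -2.429
endloop
endfacet
facet normal 0.910 0.039 0.413
outer loop
vertex -2.631 1.271 -2.868
vertex -2.84 1.5 -2.429
vertex -2.978 -0.137 -1.969
endloop
endfacet

endsolid


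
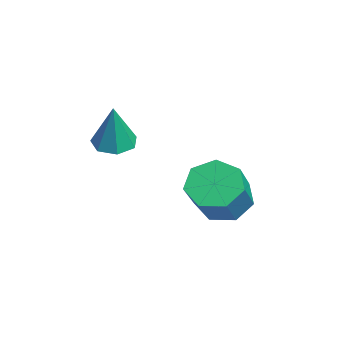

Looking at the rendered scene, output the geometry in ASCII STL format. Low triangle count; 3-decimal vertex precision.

solid 
facet normal -0.627 0.300 -0.719
outer loop
vertex -3.095 0.726 -3.332
vertex -3.937 0.489 -2.697
vertex -3.397 1.42 -2.779
endloop
endfacet
facet normal 0.709 0.601 -0.367
outer loop
vertex -3.095 0.726 -3.332
vertex -3.397 1.42 -2.779
vertex -1.722 0.069 -1.757
endloop
endfacet
facet normal 0.709 0.601 -0.368
outer loop
vertex -1.722 0.069 -1.757
vertex -3.397 1.42 -2.779
vertex -2.023 0.763 -1.205
endloop
endfacet
facet normal 0.627 -0.300 0.719
outer loop
vertex -1.722 0.069 -1.757
vertex -2.023 0.763 -1.205
vertex -2.563 -0.169 -1.123
endloop
endfacet
facet normal -0.627 0.300 -0.719
outer loop
vertex -3.397 1.42 -2.779
vertex -3.937 0.489 -2.697
vertex -4.104 1.413 -2.165
endloop
endfacet
facet normal 0.191 0.954 0.231
outer loop
vertex -3.397 1.42 -2.779
vertex -4.104 1.413 -2.165
vertex -2.023 0.763 -1.205
endloop
endfacet
facet normal 0.191 0.954 0.231
outer loop
vertex -2.023 0.763 -1.205
vertex -4.104 1.413 -2.165
vertex -2.731 0.756 -0.59
endloop
endfacet
facet normal 0.627 -0.300 0.719
outer loop
vertex -2.023 0.763 -1.205
vertex -2.731 0.756 -0.59
vertex -2.563 -0.169 -1.123
endloop
endfacet
facet normal -0.627 0.300 -0.719
outer loop
vertex -4.104 1.413 -2.165
vertex -3.937 0.489 -2.697
vertex -4.686 0.71 -1.951
endloop
endfacet
facet normal -0.471 0.590 0.656
outer loop
vertex -4.104 1.413 -2.165
vertex -4.686 0.71 -1.951
vertex -2.731 0.756 -0.59
endloop
endfacet
facet normal -0.471 0.589 0.657
outer loop
vertex -2.731 0.756 -0.59
vertex -4.686 0.71 -1.951
vertex -3.313 0.053 -0.377
endloop
endfacet
facet normal 0.626 -0.301 0.719
outer loop
vertex -2.731 0.756 -0.59
vertex -3.313 0.053 -0.377
vertex -2.563 -0.169 -1.123
endloop
endfacet
facet normal -0.627 0.301 -0.719
outer loop
vertex -4.686 0.71 -1.951
vertex -3.937 0.489 -2.697
vertex -4.703 -0.16 -2.3
endloop
endfacet
facet normal -0.779 -0.220 0.587
outer loop
vertex -4.686 0.71 -1.951
vertex -4.703 -0.16 -2.3
vertex -3.313 0.053 -0.377
endloop
endfacet
facet normal -0.779 -0.220 0.587
outer loop
vertex -3.313 0.053 -0.377
vertex -4.703 -0.16 -2.3
vertex -3.33 -0.817 -0.725
endloop
endfacet
facet normal 0.627 -0.300 0.719
outer loop
vertex -3.313 0.053 -0.377
vertex -3.33 -0.817 -0.725
vertex -2.563 -0.169 -1.123
endloop
endfacet
facet normal -0.627 0.300 -0.719
outer loop
vertex -4.703 -0.16 -2.3
vertex -3.937 0.489 -2.697
vertex -4.143 -0.542 -2.947
endloop
endfacet
facet normal -0.500 -0.863 0.076
outer loop
vertex -4.703 -0.16 -2.3
vertex -4.143 -0.542 -2.947
vertex -3.33 -0.817 -0.725
endloop
endfacet
facet normal -0.500 -0.863 0.076
outer loop
vertex -3.33 -0.817 -0.725
vertex -4.143 -0.542 -2.947
vertex -2.77 -1.199 -1.373
endloop
endfacet
facet normal 0.627 -0.300 0.719
outer loop
vertex -3.33 -0.817 -0.725
vertex -2.77 -1.199 -1.373
vertex -2.563 -0.169 -1.123
endloop
endfacet
facet normal -0.627 0.300 -0.719
outer loop
vertex -4.143 -0.542 -2.947
vertex -3.937 0.489 -2.697
vertex -3.428 -0.147 -3.406
endloop
endfacet
facet normal 0.156 -0.856 -0.493
outer loop
vertex -4.143 -0.542 -2.947
vertex -3.428 -0.147 -3.406
vertex -2.77 -1.199 -1.373
endloop
endfacet
facet normal 0.156 -0.856 -0.493
outer loop
vertex -2.77 -1.199 -1.373
vertex -3.428 -0.147 -3.406
vertex -2.055 -0.804 -1.832
endloop
endfacet
facet normal 0.627 -0.300 0.719
outer loop
vertex -2.77 -1.199 -1.373
vertex -2.055 -0.804 -1.832
vertex -2.563 -0.169 -1.123
endloop
endfacet
facet normal -0.627 0.300 -0.719
outer loop
vertex -3.428 -0.147 -3.406
vertex -3.937 0.489 -2.697
vertex -3.095 0.726 -3.332
endloop
endfacet
facet normal 0.693 -0.206 -0.691
outer loop
vertex -3.428 -0.147 -3.406
vertex -3.095 0.726 -3.332
vertex -2.055 -0.804 -1.832
endloop
endfacet
facet normal 0.694 -0.205 -0.690
outer loop
vertex -2.055 -0.804 -1.832
vertex -3.095 0.726 -3.332
vertex -1.722 0.069 -1.757
endloop
endfacet
facet normal 0.627 -0.301 0.719
outer loop
vertex -2.055 -0.804 -1.832
vertex -1.722 0.069 -1.757
vertex -2.563 -0.169 -1.123
endloop
endfacet
facet normal -0.244 0.046 -0.969
outer loop
vertex -3.348 -3.339 0.226
vertex -4.133 -3.316 0.425
vertex -3.619 -2.698 0.325
endloop
endfacet
facet normal 0.918 0.364 0.155
outer loop
vertex -3.348 -3.339 0.226
vertex -3.619 -2.698 0.325
vertex -3.667 -3.404 2.275
endloop
endfacet
facet normal -0.244 0.046 -0.969
outer loop
vertex -3.619 -2.698 0.325
vertex -4.133 -3.316 0.425
vertex -4.276 -2.522 0.499
endloop
endfacet
facet normal 0.325 0.887 0.329
outer loop
vertex -3.619 -2.698 0.325
vertex -4.276 -2.522 0.499
vertex -3.667 -3.404 2.275
endloop
endfacet
facet normal -0.243 0.046 -0.969
outer loop
vertex -4.276 -2.522 0.499
vertex -4.133 -3.316 0.425
vertex -4.826 -2.944 0.617
endloop
endfacet
facet normal -0.449 0.729 0.516
outer loop
vertex -4.276 -2.522 0.499
vertex -4.826 -2.944 0.617
vertex -3.667 -3.404 2.275
endloop
endfacet
facet normal -0.244 0.046 -0.969
outer loop
vertex -4.826 -2.944 0.617
vertex -4.133 -3.316 0.425
vertex -4.854 -3.645 0.591
endloop
endfacet
facet normal -0.818 0.011 0.575
outer loop
vertex -4.826 -2.944 0.617
vertex -4.854 -3.645 0.591
vertex -3.667 -3.404 2.275
endloop
endfacet
facet normal -0.244 0.047 -0.969
outer loop
vertex -4.854 -3.645 0.591
vertex -4.133 -3.316 0.425
vertex -4.339 -4.099 0.439
endloop
endfacet
facet normal -0.506 -0.729 0.461
outer loop
vertex -4.854 -3.645 0.591
vertex -4.339 -4.099 0.439
vertex -3.667 -3.404 2.275
endloop
endfacet
facet normal -0.244 0.047 -0.969
outer loop
vertex -4.339 -4.099 0.439
vertex -4.133 -3.316 0.425
vertex -3.669 -3.963 0.277
endloop
endfacet
facet normal 0.252 -0.932 0.260
outer loop
vertex -4.339 -4.099 0.439
vertex -3.669 -3.963 0.277
vertex -3.667 -3.404 2.275
endloop
endfacet
facet normal -0.244 0.046 -0.969
outer loop
vertex -3.669 -3.963 0.277
vertex -4.133 -3.316 0.425
vertex -3.348 -3.339 0.226
endloop
endfacet
facet normal 0.886 -0.446 0.124
outer loop
vertex -3.669 -3.963 0.277
vertex -3.348 -3.339 0.226
vertex -3.667 -3.404 2.275
endloop
endfacet

endsolid
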